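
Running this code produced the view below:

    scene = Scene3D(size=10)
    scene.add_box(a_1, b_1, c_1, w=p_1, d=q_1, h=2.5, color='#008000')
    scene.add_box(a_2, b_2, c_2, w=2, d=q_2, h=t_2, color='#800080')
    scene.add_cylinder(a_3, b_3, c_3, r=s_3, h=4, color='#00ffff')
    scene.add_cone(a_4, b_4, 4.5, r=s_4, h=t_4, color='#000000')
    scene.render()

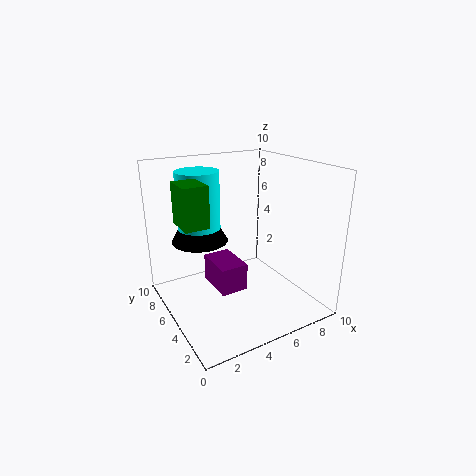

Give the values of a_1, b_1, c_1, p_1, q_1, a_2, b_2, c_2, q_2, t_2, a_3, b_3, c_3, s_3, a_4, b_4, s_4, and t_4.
a_1 = 0.5
b_1 = 3
c_1 = 7
p_1 = 1.5
q_1 = 2
a_2 = 3.5
b_2 = 4.5
c_2 = 1
q_2 = 3
t_2 = 2
a_3 = 3
b_3 = 7
c_3 = 5.5
s_3 = 1.5
a_4 = 3
b_4 = 7
s_4 = 2
t_4 = 3.5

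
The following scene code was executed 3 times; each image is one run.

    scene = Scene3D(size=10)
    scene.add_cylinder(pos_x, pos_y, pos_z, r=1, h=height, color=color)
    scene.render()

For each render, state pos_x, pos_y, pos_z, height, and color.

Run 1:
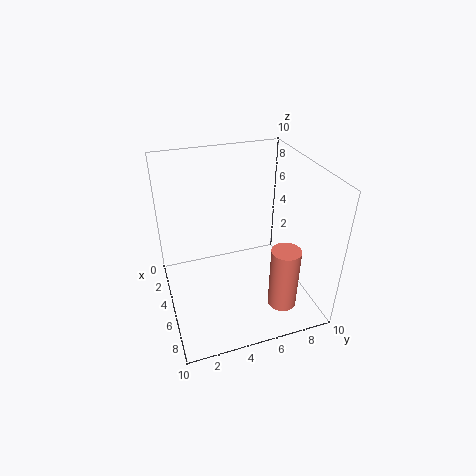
pos_x = 7.5
pos_y = 7.5
pos_z = 0.5
height = 4.5
color = 'salmon'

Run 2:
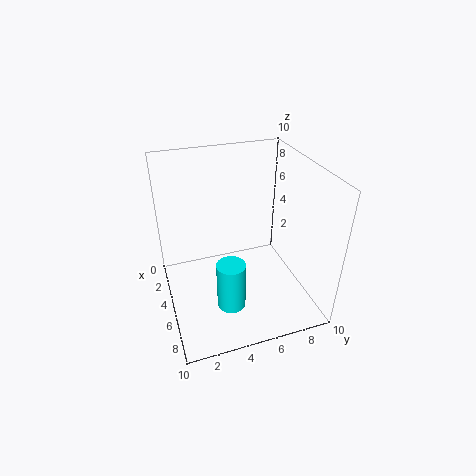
pos_x = 6.5
pos_y = 4
pos_z = 0.5
height = 3.5
color = 'cyan'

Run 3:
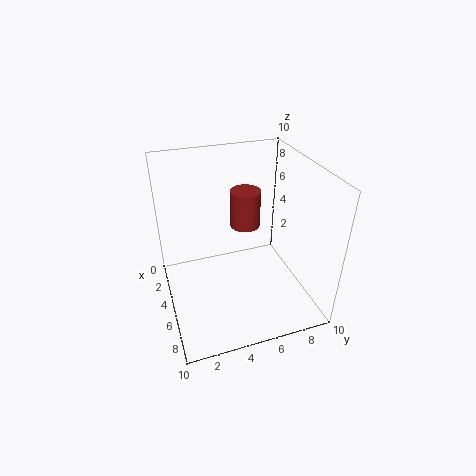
pos_x = 5
pos_y = 5.5
pos_z = 6
height = 2.5
color = 'brown'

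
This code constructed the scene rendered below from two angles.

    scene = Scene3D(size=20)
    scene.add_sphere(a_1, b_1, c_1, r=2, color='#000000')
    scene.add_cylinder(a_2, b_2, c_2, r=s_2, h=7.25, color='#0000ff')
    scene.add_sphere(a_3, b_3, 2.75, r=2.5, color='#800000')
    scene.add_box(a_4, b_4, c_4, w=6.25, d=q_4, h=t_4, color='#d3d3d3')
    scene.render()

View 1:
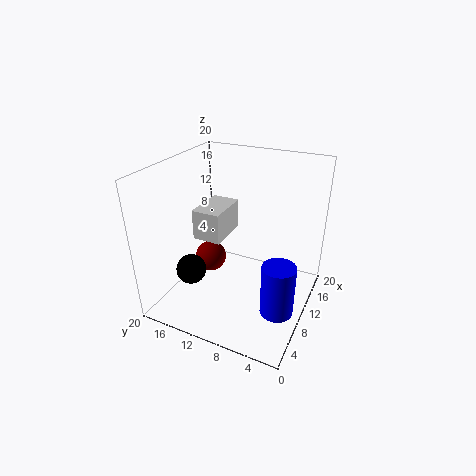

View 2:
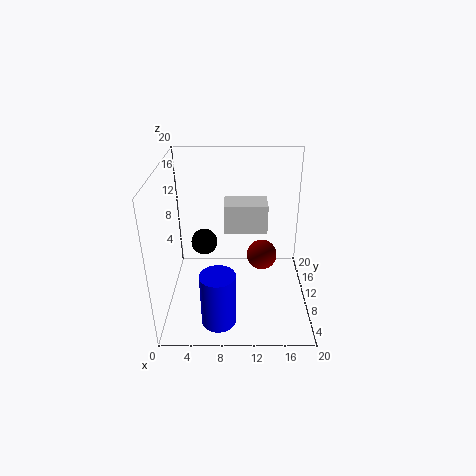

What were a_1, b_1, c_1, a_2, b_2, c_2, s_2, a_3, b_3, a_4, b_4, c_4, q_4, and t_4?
a_1 = 4.75
b_1 = 14.5
c_1 = 6.75
a_2 = 7.5
b_2 = 3
c_2 = 1.5
s_2 = 2.25
a_3 = 14
b_3 = 17
a_4 = 8
b_4 = 12
c_4 = 9.5
q_4 = 4
t_4 = 4.25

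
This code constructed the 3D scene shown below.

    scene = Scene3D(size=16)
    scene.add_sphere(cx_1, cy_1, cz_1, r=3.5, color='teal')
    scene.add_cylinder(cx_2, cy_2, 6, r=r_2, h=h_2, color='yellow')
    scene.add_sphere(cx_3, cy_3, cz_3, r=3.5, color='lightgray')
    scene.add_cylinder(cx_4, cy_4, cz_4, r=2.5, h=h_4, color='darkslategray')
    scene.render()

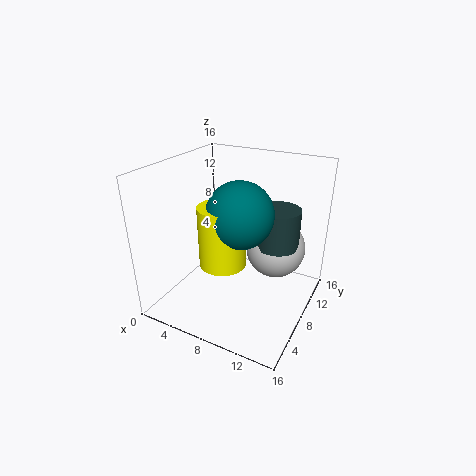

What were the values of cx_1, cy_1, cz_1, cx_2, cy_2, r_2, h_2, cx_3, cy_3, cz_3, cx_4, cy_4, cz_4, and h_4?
cx_1 = 9
cy_1 = 6.5
cz_1 = 11.5
cx_2 = 7.5
cy_2 = 5.5
r_2 = 2.5
h_2 = 6.5
cx_3 = 11
cy_3 = 12
cz_3 = 5.5
cx_4 = 11.5
cy_4 = 11
cz_4 = 6.5
h_4 = 4.5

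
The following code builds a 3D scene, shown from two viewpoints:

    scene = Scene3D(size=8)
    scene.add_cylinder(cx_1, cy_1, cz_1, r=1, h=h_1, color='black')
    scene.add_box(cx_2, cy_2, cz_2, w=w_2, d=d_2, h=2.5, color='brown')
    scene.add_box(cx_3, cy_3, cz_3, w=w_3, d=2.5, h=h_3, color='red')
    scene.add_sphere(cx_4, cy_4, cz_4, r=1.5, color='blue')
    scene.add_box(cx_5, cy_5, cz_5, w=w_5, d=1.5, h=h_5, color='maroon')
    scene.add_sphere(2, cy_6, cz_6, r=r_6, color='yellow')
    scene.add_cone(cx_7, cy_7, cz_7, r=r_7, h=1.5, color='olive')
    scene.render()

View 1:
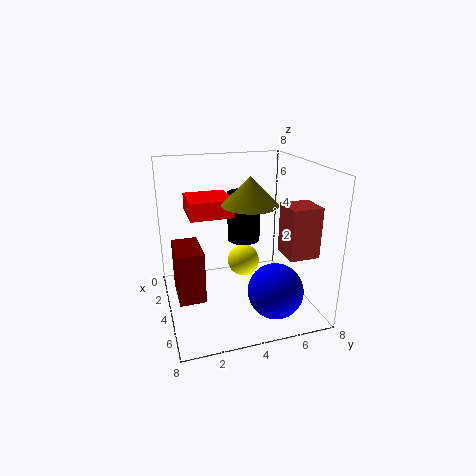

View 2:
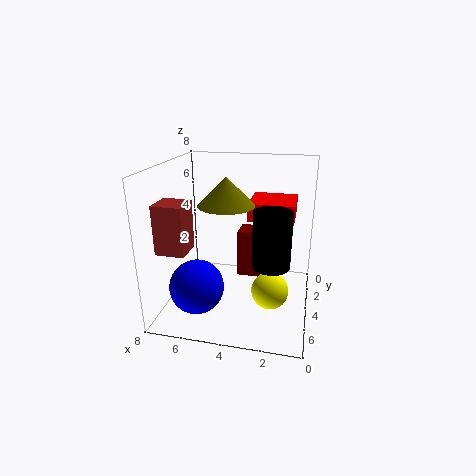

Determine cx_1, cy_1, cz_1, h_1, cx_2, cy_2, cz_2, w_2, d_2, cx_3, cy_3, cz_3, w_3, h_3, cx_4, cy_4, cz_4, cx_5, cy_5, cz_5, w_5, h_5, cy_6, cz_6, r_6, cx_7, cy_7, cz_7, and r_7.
cx_1 = 2
cy_1 = 5
cz_1 = 3
h_1 = 3
cx_2 = 6
cy_2 = 5.5
cz_2 = 4
w_2 = 1.5
d_2 = 1.5
cx_3 = 1
cy_3 = 1.5
cz_3 = 5
w_3 = 2.5
h_3 = 1
cx_4 = 6
cy_4 = 5.5
cz_4 = 1.5
cx_5 = 2
cy_5 = 0.5
cz_5 = 0.5
w_5 = 2.5
h_5 = 3
cy_6 = 5
cz_6 = 1.5
r_6 = 1
cx_7 = 4.5
cy_7 = 4.5
cz_7 = 6
r_7 = 1.5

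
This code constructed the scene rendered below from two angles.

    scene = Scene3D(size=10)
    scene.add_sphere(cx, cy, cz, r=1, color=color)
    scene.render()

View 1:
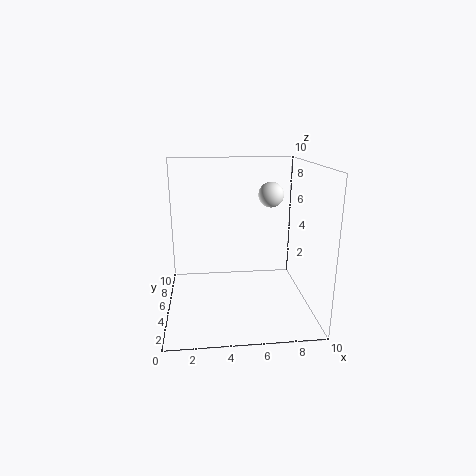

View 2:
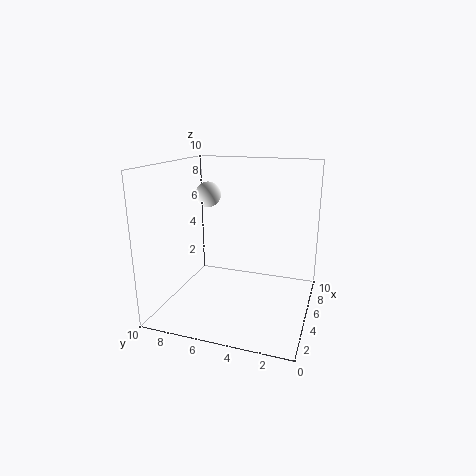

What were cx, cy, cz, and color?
cx = 8, cy = 8.5, cz = 7.25, color = 'white'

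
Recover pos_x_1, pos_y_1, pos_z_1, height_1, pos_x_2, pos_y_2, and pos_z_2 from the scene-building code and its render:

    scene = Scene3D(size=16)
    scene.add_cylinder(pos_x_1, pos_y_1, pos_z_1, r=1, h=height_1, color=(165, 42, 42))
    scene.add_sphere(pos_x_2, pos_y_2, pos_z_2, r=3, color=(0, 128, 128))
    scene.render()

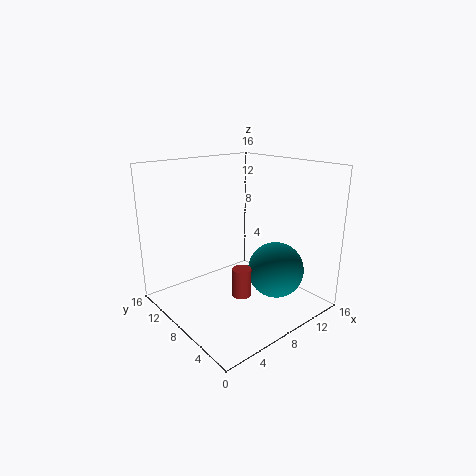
pos_x_1 = 6, pos_y_1 = 5, pos_z_1 = 3, height_1 = 3, pos_x_2 = 10, pos_y_2 = 4, pos_z_2 = 5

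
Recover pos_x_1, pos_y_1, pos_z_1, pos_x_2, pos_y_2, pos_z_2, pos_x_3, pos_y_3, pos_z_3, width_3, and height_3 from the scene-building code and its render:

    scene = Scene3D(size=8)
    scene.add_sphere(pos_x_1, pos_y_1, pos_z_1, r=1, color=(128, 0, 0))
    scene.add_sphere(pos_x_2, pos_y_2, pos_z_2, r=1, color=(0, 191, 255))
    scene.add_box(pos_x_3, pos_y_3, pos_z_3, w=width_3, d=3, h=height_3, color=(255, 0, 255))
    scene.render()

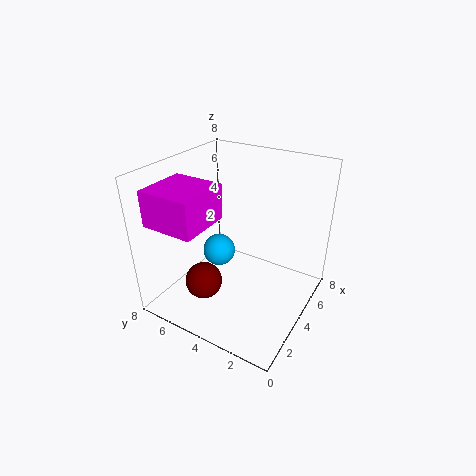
pos_x_1 = 2; pos_y_1 = 5; pos_z_1 = 2; pos_x_2 = 5; pos_y_2 = 6; pos_z_2 = 2; pos_x_3 = 1; pos_y_3 = 5; pos_z_3 = 5; width_3 = 3; height_3 = 2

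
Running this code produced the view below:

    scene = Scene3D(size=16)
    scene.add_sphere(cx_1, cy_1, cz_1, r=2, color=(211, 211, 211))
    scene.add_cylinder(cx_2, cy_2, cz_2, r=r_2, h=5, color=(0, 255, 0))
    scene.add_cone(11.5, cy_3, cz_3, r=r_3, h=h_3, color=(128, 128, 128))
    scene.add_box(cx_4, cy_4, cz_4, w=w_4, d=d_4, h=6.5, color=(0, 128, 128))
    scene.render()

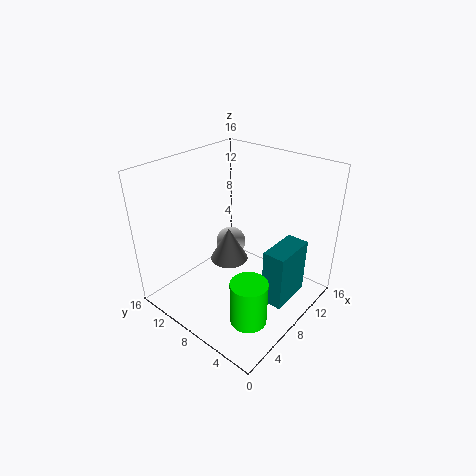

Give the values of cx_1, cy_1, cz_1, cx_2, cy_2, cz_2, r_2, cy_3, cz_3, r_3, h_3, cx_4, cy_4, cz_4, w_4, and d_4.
cx_1 = 13, cy_1 = 13.5, cz_1 = 3, cx_2 = 5, cy_2 = 4, cz_2 = 0.5, r_2 = 2, cy_3 = 12.5, cz_3 = 1.5, r_3 = 2.5, h_3 = 4.5, cx_4 = 8, cy_4 = 2, cz_4 = 1, w_4 = 5, d_4 = 2.5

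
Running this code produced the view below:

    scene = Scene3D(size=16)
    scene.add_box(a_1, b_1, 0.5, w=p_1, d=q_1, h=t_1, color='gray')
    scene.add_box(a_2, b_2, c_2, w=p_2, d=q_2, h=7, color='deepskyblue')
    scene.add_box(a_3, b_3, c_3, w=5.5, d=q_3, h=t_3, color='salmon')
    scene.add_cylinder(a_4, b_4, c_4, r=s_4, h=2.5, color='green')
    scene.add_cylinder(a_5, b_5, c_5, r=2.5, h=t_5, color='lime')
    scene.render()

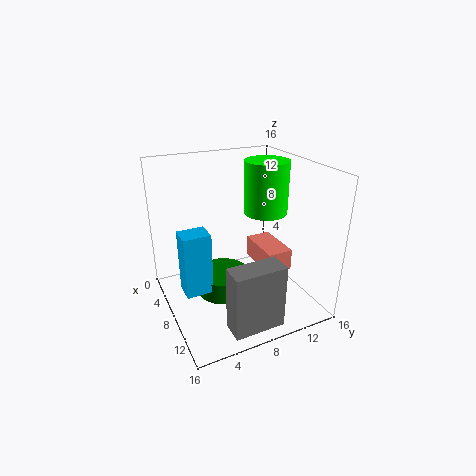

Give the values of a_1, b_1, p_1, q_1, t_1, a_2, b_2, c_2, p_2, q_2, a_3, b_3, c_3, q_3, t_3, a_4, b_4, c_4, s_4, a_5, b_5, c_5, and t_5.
a_1 = 12.5; b_1 = 4.5; p_1 = 2.5; q_1 = 5.5; t_1 = 7; a_2 = 6.5; b_2 = 1.5; c_2 = 2.5; p_2 = 2.5; q_2 = 3; a_3 = 4.5; b_3 = 11; c_3 = 3.5; q_3 = 3; t_3 = 2.5; a_4 = 7; b_4 = 6.5; c_4 = 1; s_4 = 3; a_5 = 7; b_5 = 12; c_5 = 10; t_5 = 6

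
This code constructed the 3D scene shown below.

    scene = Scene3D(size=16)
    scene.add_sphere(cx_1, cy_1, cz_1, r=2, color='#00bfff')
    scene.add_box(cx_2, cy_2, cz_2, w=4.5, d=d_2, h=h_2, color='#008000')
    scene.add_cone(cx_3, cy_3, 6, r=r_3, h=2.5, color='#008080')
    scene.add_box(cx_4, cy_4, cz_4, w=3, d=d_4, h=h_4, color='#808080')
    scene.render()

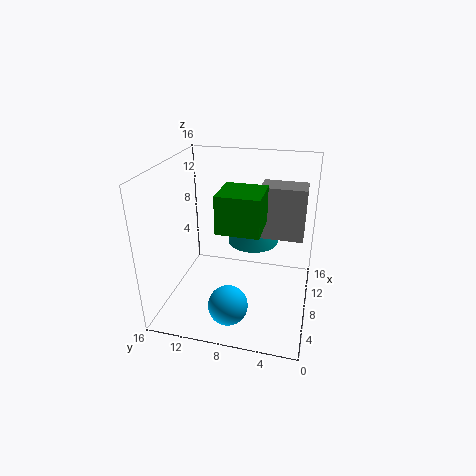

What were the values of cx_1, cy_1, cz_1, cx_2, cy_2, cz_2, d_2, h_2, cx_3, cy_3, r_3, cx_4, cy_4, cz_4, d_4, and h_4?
cx_1 = 2, cy_1 = 7.5, cz_1 = 3.5, cx_2 = 4.5, cy_2 = 5, cz_2 = 10, d_2 = 4.5, h_2 = 4, cx_3 = 11.5, cy_3 = 7, r_3 = 3, cx_4 = 9.5, cy_4 = 1, cz_4 = 7.5, d_4 = 5, h_4 = 6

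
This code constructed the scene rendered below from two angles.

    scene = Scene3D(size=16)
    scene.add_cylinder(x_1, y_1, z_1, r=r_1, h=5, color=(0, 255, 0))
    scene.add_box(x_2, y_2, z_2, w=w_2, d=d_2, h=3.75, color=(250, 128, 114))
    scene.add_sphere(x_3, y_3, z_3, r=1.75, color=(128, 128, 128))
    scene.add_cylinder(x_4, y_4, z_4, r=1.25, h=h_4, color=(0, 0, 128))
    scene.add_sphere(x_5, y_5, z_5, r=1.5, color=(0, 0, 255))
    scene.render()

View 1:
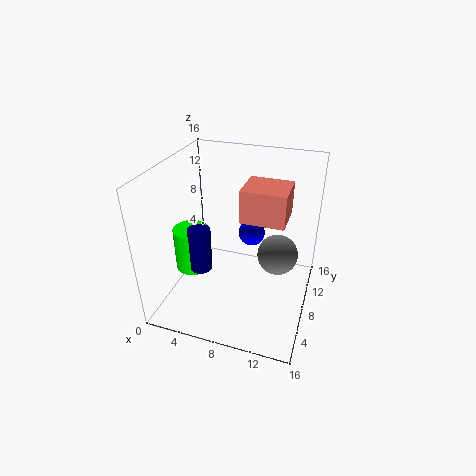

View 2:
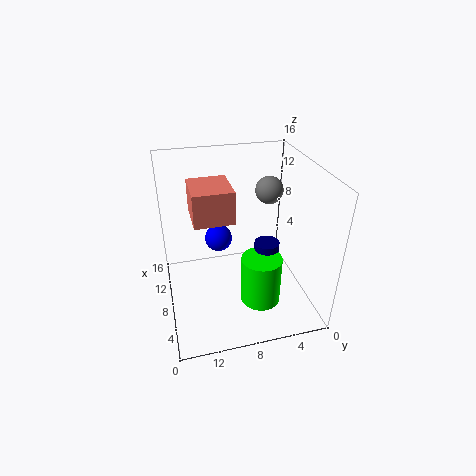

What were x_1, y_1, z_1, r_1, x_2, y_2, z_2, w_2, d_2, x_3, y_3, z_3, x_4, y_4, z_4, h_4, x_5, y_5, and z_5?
x_1 = 2.75
y_1 = 7
z_1 = 3.75
r_1 = 2
x_2 = 8
y_2 = 8.25
z_2 = 9.75
w_2 = 5
d_2 = 4.5
x_3 = 13.5
y_3 = 2.5
z_3 = 10.75
x_4 = 4.25
y_4 = 6
z_4 = 4.5
h_4 = 5
x_5 = 9
y_5 = 10
z_5 = 7.75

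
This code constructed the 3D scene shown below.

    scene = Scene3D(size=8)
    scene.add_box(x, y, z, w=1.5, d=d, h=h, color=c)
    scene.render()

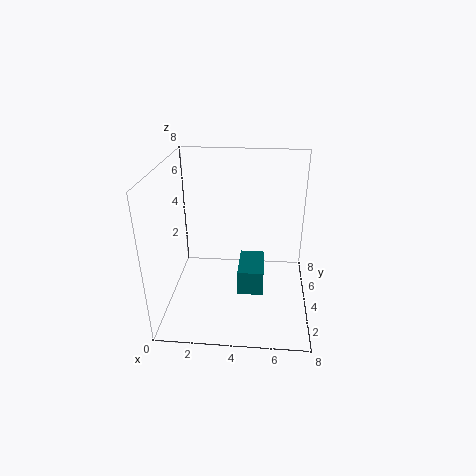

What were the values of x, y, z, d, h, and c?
x = 4, y = 3.5, z = 0.5, d = 2.5, h = 1.5, c = 'teal'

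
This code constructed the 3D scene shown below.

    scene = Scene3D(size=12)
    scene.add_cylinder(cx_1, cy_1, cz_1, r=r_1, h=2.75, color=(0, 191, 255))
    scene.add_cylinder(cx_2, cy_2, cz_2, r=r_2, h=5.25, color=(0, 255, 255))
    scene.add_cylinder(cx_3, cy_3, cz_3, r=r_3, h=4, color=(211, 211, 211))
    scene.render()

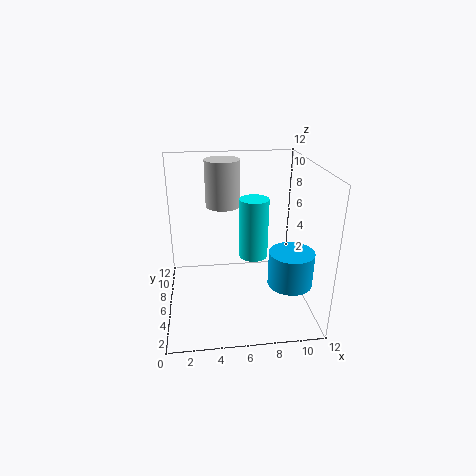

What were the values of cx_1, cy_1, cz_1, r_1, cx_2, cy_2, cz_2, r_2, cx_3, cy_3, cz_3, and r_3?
cx_1 = 9.75; cy_1 = 3; cz_1 = 3.25; r_1 = 1.75; cx_2 = 7.5; cy_2 = 7; cz_2 = 3.75; r_2 = 1.25; cx_3 = 5; cy_3 = 8.5; cz_3 = 8; r_3 = 1.5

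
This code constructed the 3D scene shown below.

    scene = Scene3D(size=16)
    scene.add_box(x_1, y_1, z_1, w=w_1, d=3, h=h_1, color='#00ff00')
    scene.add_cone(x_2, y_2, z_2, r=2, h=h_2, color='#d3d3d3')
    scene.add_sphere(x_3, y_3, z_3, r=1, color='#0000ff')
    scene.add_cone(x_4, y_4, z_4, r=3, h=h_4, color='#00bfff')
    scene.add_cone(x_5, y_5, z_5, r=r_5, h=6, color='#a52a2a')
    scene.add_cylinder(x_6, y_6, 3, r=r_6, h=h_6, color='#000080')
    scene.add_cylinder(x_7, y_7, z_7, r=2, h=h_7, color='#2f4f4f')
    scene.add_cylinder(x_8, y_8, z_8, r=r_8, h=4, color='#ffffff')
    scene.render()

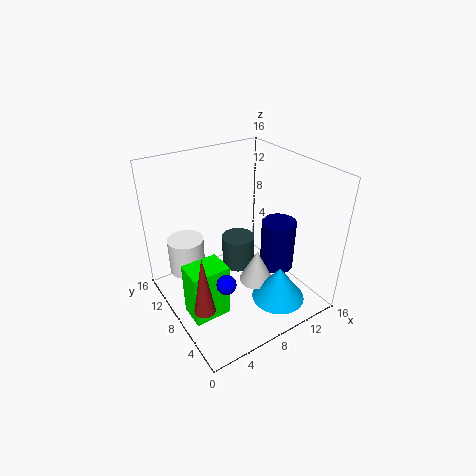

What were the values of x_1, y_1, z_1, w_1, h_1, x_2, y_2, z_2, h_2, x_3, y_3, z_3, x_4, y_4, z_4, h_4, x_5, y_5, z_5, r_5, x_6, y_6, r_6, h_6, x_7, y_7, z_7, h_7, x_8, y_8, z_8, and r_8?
x_1 = 1
y_1 = 5
z_1 = 1
w_1 = 4
h_1 = 6
x_2 = 10
y_2 = 7
z_2 = 2
h_2 = 4
x_3 = 4
y_3 = 4
z_3 = 6
x_4 = 11
y_4 = 4
z_4 = 1
h_4 = 4
x_5 = 1
y_5 = 3
z_5 = 5
r_5 = 1
x_6 = 13
y_6 = 7
r_6 = 2
h_6 = 6
x_7 = 10
y_7 = 11
z_7 = 2
h_7 = 4
x_8 = 3
y_8 = 11
z_8 = 4
r_8 = 2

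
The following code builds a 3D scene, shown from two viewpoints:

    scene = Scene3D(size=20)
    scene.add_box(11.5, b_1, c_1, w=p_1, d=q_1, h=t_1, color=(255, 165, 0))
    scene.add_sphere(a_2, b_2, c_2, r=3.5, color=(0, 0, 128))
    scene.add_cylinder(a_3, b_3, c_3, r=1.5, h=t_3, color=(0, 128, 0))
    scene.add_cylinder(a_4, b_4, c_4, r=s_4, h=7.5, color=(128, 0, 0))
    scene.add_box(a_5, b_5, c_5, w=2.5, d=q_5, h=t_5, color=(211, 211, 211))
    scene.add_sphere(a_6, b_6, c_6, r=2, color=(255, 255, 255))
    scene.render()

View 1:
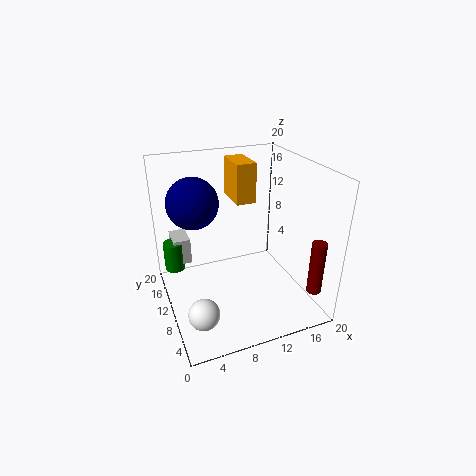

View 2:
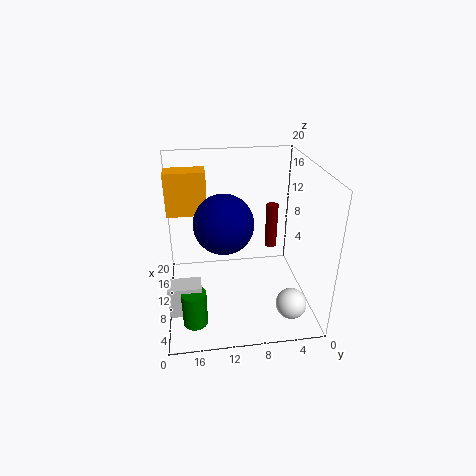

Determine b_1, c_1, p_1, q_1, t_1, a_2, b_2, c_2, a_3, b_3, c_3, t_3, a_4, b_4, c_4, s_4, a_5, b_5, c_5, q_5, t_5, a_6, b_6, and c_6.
b_1 = 14, c_1 = 13, p_1 = 3, q_1 = 5.5, t_1 = 6, a_2 = 4.5, b_2 = 12.5, c_2 = 15, a_3 = 2, b_3 = 16.5, c_3 = 3, t_3 = 4.5, a_4 = 18.5, b_4 = 3, c_4 = 3.5, s_4 = 1, a_5 = 2, b_5 = 15.5, c_5 = 4, q_5 = 4, t_5 = 4, a_6 = 3, b_6 = 4, c_6 = 3.5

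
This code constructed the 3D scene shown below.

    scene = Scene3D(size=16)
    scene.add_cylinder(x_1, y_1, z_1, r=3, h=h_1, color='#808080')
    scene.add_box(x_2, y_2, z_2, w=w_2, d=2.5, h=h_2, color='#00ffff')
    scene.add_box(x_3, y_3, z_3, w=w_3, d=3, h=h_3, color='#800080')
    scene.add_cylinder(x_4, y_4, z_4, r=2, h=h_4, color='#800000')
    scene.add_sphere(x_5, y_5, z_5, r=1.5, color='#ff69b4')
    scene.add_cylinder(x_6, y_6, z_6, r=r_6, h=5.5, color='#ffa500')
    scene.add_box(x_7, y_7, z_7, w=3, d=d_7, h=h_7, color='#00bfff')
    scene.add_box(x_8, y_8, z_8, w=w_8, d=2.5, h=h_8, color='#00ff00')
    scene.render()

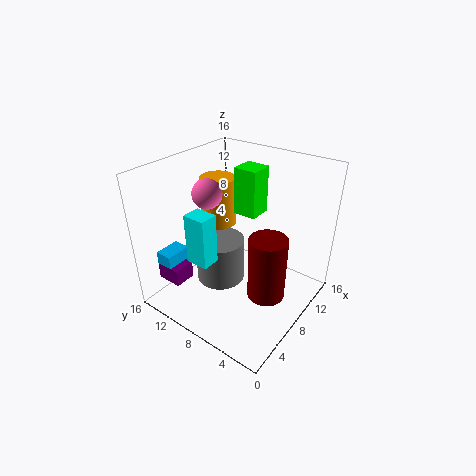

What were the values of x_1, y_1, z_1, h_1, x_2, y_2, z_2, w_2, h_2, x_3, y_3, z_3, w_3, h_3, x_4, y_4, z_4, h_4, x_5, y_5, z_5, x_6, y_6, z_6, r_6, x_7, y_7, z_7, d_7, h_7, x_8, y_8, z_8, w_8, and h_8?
x_1 = 9, y_1 = 11.5, z_1 = 0.5, h_1 = 5.5, x_2 = 3, y_2 = 8.5, z_2 = 6.5, w_2 = 2, h_2 = 5.5, x_3 = 2.5, y_3 = 12.5, z_3 = 2.5, w_3 = 2.5, h_3 = 2, x_4 = 7, y_4 = 3.5, z_4 = 3, h_4 = 7, x_5 = 5, y_5 = 9.5, z_5 = 14, x_6 = 9, y_6 = 11.5, z_6 = 8.5, r_6 = 2, x_7 = 2.5, y_7 = 13.5, z_7 = 3, d_7 = 2, h_7 = 3, x_8 = 8, y_8 = 6, z_8 = 11, w_8 = 2.5, h_8 = 5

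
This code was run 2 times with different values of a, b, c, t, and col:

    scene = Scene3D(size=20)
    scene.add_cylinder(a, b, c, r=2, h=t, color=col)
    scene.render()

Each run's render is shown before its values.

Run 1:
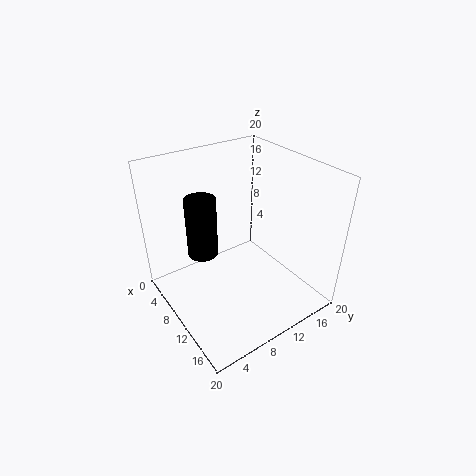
a = 9; b = 5; c = 9; t = 8; col = 'black'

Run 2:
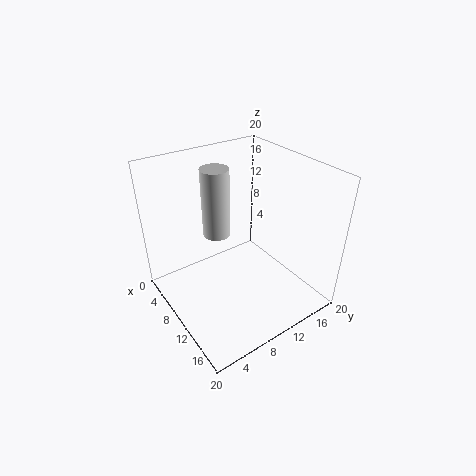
a = 6; b = 9; c = 9; t = 10; col = 'lightgray'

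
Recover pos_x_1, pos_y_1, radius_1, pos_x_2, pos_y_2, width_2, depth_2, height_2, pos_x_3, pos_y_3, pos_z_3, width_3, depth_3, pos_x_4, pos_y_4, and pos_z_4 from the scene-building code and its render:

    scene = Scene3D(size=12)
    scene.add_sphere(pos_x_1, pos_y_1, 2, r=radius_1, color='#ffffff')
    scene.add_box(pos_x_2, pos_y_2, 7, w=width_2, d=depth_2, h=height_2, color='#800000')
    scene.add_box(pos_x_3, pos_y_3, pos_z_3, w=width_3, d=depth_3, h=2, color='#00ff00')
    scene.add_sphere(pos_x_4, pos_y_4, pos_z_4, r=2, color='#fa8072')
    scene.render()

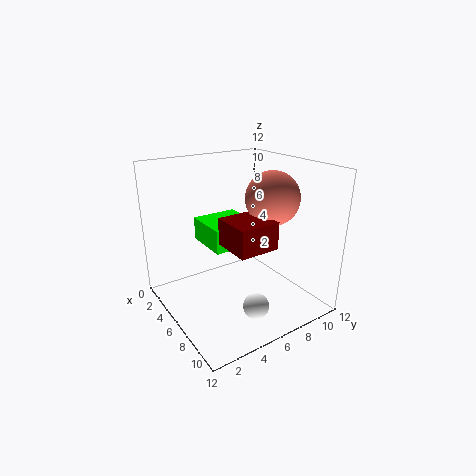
pos_x_1 = 10, pos_y_1 = 5, radius_1 = 1, pos_x_2 = 8, pos_y_2 = 3, width_2 = 3, depth_2 = 3, height_2 = 2, pos_x_3 = 2, pos_y_3 = 4, pos_z_3 = 5, width_3 = 4, depth_3 = 4, pos_x_4 = 9, pos_y_4 = 7, pos_z_4 = 10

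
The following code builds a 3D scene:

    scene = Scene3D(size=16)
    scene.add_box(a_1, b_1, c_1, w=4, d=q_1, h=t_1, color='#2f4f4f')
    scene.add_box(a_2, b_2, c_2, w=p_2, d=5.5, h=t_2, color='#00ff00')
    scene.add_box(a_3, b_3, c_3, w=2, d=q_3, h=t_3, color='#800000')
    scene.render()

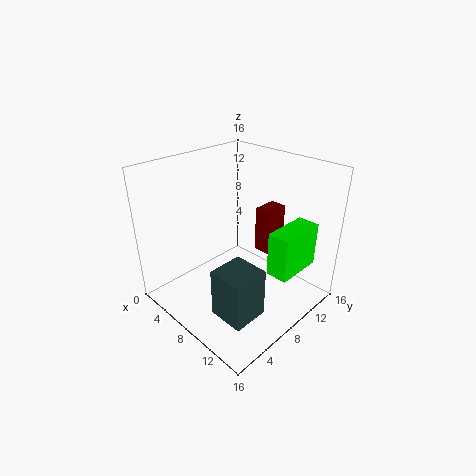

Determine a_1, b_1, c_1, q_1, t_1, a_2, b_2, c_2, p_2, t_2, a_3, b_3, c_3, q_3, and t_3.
a_1 = 9; b_1 = 3; c_1 = 1; q_1 = 4; t_1 = 5.5; a_2 = 11.5; b_2 = 9; c_2 = 4.5; p_2 = 2.5; t_2 = 5; a_3 = 7; b_3 = 12; c_3 = 4.5; q_3 = 3; t_3 = 5.5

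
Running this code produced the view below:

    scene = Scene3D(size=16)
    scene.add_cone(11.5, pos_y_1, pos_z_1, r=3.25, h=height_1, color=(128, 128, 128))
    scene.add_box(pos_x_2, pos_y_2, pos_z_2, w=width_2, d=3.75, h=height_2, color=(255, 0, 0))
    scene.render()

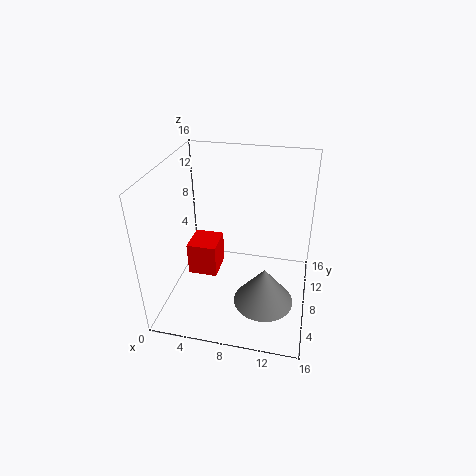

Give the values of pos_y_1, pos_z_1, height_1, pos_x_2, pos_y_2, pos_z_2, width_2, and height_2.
pos_y_1 = 5.25
pos_z_1 = 2
height_1 = 4.25
pos_x_2 = 1.75
pos_y_2 = 8
pos_z_2 = 2
width_2 = 3.5
height_2 = 4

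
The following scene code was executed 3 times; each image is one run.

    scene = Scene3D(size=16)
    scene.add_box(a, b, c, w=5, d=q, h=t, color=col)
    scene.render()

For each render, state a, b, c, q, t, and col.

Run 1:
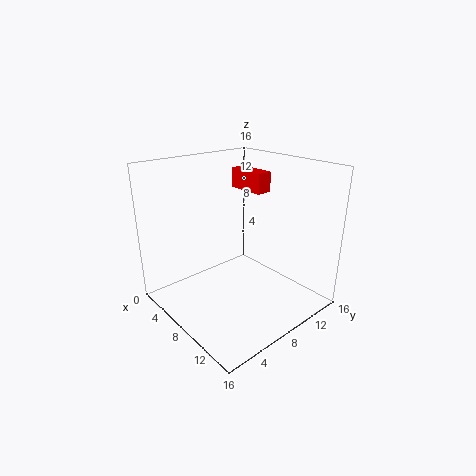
a = 1
b = 13
c = 11.5
q = 2
t = 2.5
col = 'red'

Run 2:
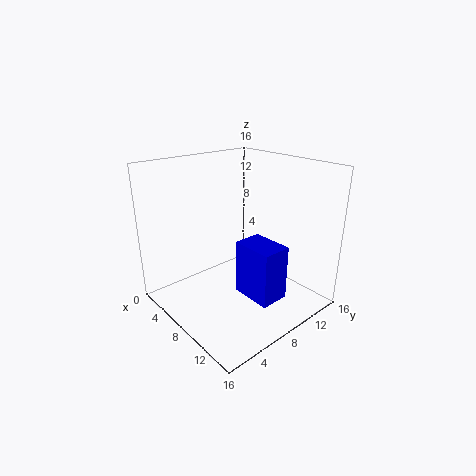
a = 7
b = 8.5
c = 0.5
q = 3.5
t = 6.5
col = 'blue'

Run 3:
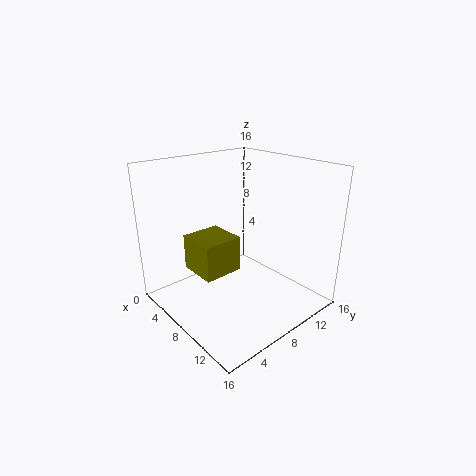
a = 0.5
b = 5.5
c = 2
q = 5
t = 4.5
col = 'olive'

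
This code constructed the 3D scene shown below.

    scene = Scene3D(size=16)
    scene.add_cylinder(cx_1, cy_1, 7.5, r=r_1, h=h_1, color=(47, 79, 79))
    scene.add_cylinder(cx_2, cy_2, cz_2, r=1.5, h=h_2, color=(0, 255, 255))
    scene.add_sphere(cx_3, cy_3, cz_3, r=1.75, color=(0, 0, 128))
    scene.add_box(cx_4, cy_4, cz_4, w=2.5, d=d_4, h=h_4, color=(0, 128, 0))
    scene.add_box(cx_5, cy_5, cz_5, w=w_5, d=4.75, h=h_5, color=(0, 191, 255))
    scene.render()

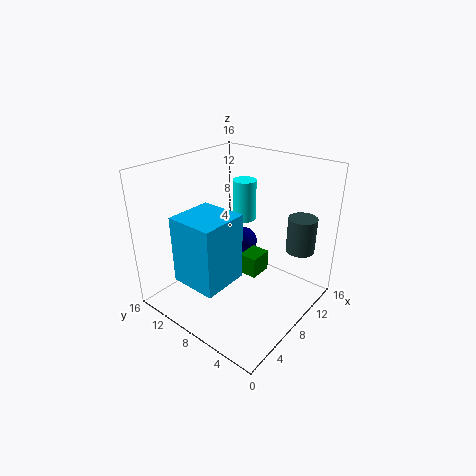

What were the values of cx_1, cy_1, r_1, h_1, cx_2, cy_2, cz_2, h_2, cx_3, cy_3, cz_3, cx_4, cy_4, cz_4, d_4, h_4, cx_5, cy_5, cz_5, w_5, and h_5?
cx_1 = 10.75; cy_1 = 1.75; r_1 = 1.5; h_1 = 3.75; cx_2 = 14.25; cy_2 = 12; cz_2 = 7; h_2 = 5.25; cx_3 = 11.75; cy_3 = 10.25; cz_3 = 5.25; cx_4 = 6.75; cy_4 = 4.75; cz_4 = 4.75; d_4 = 2; h_4 = 2.25; cx_5 = 0.25; cy_5 = 5; cz_5 = 6; w_5 = 4.75; h_5 = 6.75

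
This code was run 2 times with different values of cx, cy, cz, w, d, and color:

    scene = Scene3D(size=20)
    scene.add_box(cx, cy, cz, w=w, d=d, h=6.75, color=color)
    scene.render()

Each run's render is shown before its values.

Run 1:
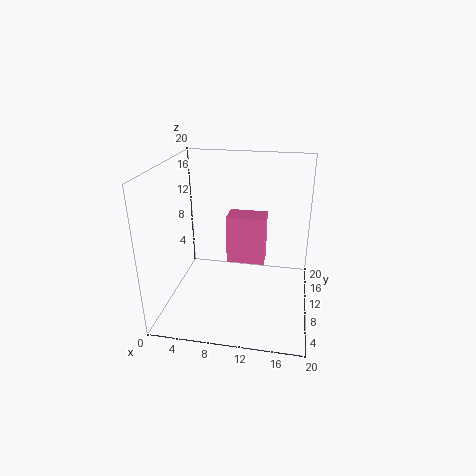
cx = 8.5, cy = 9.25, cz = 6.5, w = 5.25, d = 3.25, color = 'hotpink'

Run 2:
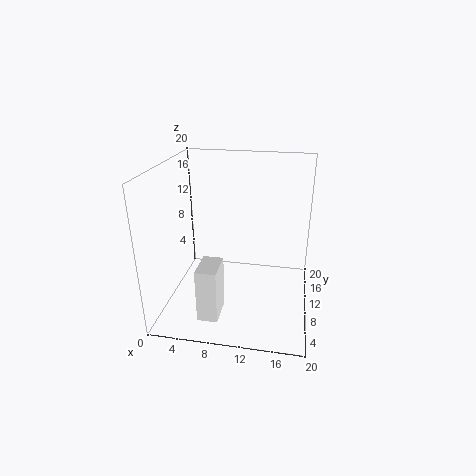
cx = 6.75, cy = 0.25, cz = 3.25, w = 2.5, d = 4, color = 'white'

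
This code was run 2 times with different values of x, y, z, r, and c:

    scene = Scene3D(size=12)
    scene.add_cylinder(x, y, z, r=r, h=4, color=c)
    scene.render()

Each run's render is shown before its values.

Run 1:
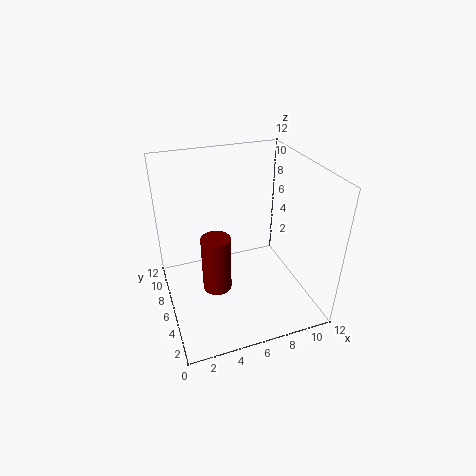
x = 3, y = 2, z = 5, r = 1, c = 'maroon'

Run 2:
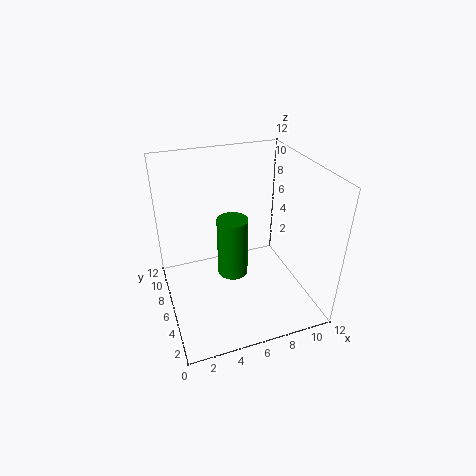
x = 4, y = 1.5, z = 6.5, r = 1, c = 'green'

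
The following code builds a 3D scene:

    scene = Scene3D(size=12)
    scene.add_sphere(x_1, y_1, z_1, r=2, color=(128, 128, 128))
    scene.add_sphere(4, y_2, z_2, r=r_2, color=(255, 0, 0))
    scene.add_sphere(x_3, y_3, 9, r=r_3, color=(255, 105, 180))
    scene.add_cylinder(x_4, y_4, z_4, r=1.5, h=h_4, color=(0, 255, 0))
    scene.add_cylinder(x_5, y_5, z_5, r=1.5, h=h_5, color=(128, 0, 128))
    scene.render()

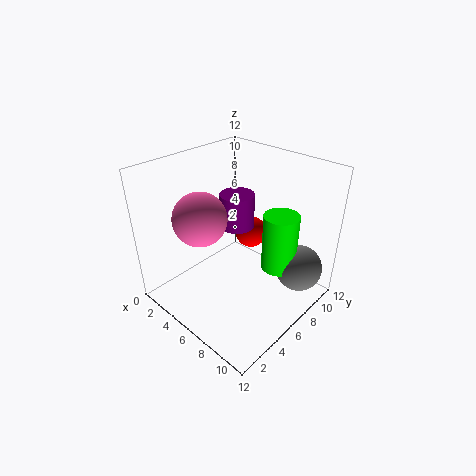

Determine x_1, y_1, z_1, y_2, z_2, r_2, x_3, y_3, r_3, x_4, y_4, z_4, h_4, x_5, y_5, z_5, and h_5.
x_1 = 10
y_1 = 9.5
z_1 = 3
y_2 = 10
z_2 = 4
r_2 = 1.5
x_3 = 5.5
y_3 = 2.5
r_3 = 2
x_4 = 8.5
y_4 = 8.5
z_4 = 3
h_4 = 5
x_5 = 4.5
y_5 = 7.5
z_5 = 6
h_5 = 3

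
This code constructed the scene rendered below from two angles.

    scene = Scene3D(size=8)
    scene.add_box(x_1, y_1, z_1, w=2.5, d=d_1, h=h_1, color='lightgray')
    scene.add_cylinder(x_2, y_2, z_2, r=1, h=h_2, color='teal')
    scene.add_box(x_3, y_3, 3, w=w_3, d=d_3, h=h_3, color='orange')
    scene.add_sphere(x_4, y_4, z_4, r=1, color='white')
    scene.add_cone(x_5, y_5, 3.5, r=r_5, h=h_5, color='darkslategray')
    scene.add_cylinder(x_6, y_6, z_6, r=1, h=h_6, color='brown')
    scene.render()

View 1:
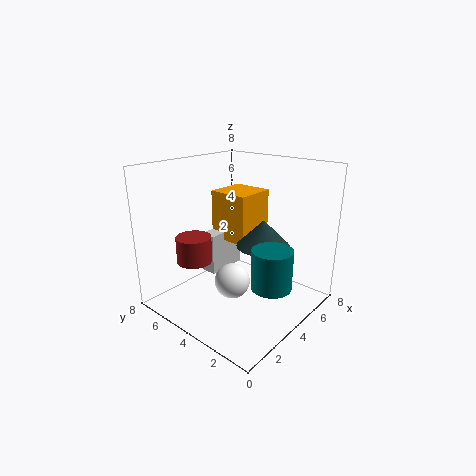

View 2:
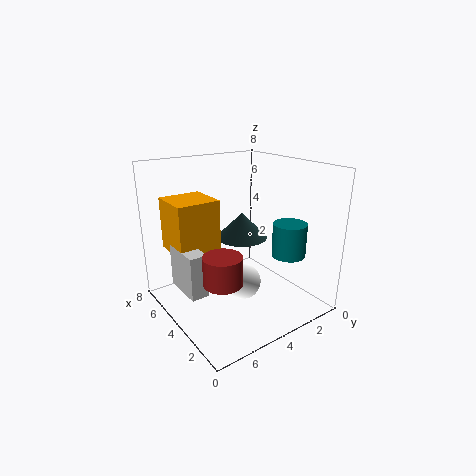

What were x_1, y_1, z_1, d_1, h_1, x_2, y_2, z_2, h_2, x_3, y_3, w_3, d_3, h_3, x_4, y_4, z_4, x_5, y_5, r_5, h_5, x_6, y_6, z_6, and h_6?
x_1 = 4
y_1 = 6
z_1 = 1
d_1 = 1
h_1 = 2.5
x_2 = 3
y_2 = 1
z_2 = 2.5
h_2 = 2
x_3 = 5
y_3 = 4.5
w_3 = 2.5
d_3 = 2.5
h_3 = 3
x_4 = 3.5
y_4 = 4
z_4 = 1.5
x_5 = 5
y_5 = 3
r_5 = 1.5
h_5 = 1.5
x_6 = 2.5
y_6 = 6
z_6 = 2.5
h_6 = 1.5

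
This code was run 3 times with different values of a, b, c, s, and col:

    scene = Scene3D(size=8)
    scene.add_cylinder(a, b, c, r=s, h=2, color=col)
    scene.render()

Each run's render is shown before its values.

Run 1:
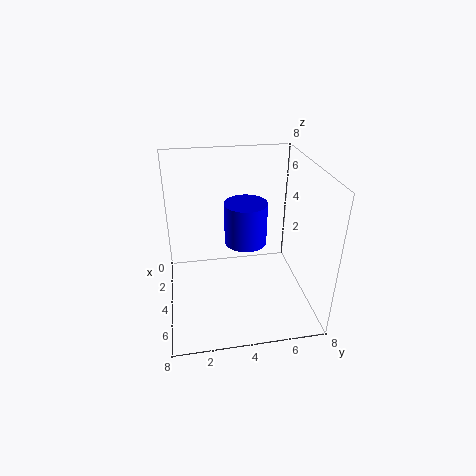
a = 6
b = 4
c = 5
s = 1
col = 'blue'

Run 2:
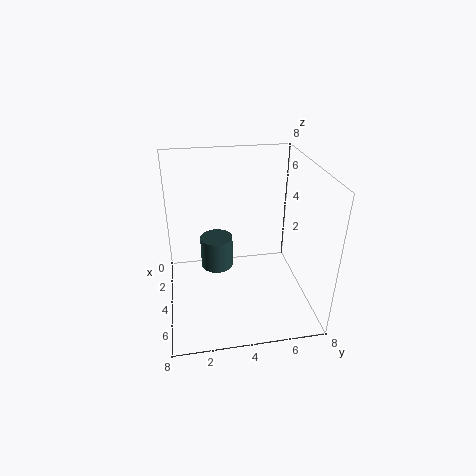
a = 2
b = 3
c = 1
s = 1
col = 'darkslategray'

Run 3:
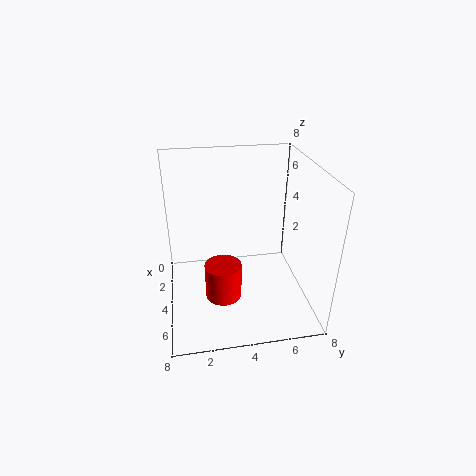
a = 5
b = 3
c = 1
s = 1
col = 'red'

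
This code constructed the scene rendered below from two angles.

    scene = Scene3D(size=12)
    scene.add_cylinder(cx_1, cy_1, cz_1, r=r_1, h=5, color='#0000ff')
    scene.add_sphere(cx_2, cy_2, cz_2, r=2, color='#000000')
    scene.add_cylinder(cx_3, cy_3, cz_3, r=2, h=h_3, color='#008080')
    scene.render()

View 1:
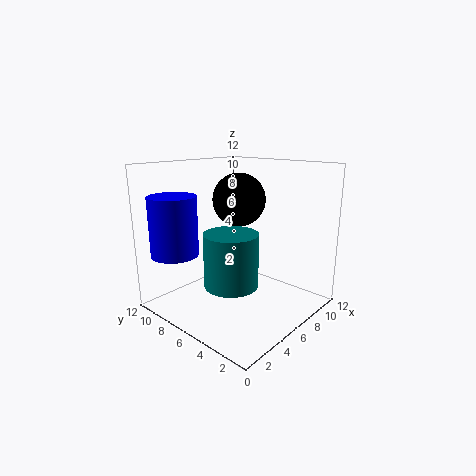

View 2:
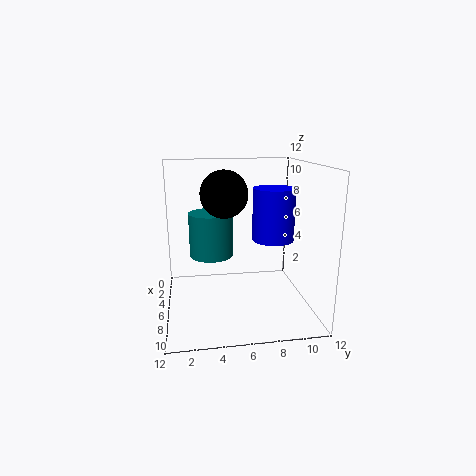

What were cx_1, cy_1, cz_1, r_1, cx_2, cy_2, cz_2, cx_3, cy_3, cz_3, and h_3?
cx_1 = 2.5; cy_1 = 10; cz_1 = 4.5; r_1 = 2; cx_2 = 5; cy_2 = 5; cz_2 = 9.5; cx_3 = 3; cy_3 = 4; cz_3 = 3.5; h_3 = 4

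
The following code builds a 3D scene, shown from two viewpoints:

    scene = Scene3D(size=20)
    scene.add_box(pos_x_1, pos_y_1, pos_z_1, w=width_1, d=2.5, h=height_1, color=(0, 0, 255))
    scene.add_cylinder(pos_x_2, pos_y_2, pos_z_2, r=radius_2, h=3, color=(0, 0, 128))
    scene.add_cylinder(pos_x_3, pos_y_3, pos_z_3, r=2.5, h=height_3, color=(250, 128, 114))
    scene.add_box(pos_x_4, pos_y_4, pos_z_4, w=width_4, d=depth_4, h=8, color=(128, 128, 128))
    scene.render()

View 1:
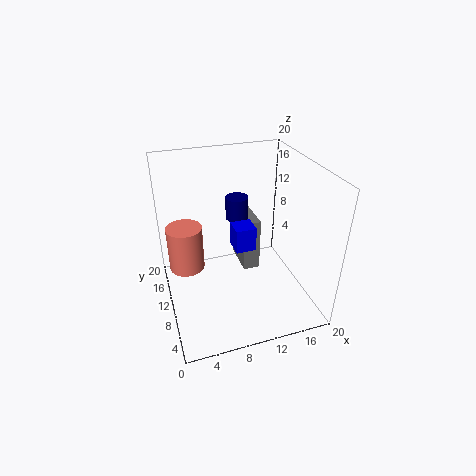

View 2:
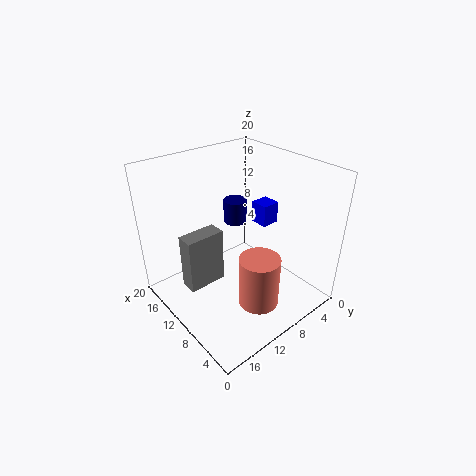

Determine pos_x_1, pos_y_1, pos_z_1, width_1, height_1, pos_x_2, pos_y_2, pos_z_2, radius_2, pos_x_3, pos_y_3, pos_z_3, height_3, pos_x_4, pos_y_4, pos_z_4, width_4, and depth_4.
pos_x_1 = 8; pos_y_1 = 4.5; pos_z_1 = 11.5; width_1 = 2.5; height_1 = 3; pos_x_2 = 10; pos_y_2 = 10.5; pos_z_2 = 13; radius_2 = 1.5; pos_x_3 = 3; pos_y_3 = 12.5; pos_z_3 = 5; height_3 = 6.5; pos_x_4 = 11.5; pos_y_4 = 11.5; pos_z_4 = 3; width_4 = 2.5; depth_4 = 5.5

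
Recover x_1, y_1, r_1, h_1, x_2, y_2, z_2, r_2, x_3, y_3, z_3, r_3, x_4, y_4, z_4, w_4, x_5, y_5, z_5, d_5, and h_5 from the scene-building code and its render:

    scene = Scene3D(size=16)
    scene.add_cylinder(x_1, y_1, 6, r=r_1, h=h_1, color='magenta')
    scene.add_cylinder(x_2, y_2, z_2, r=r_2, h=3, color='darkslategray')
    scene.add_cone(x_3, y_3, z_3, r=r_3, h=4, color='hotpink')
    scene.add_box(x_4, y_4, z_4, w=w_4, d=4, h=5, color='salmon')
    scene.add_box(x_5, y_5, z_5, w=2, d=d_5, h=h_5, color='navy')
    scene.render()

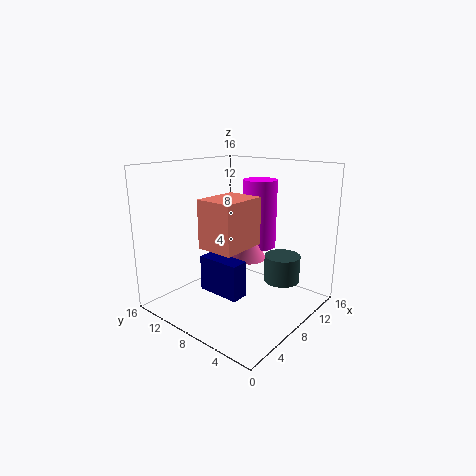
x_1 = 12, y_1 = 8, r_1 = 2, h_1 = 8, x_2 = 11, y_2 = 4, z_2 = 3, r_2 = 2, x_3 = 10, y_3 = 8, z_3 = 5, r_3 = 2, x_4 = 3, y_4 = 5, z_4 = 8, w_4 = 5, x_5 = 5, y_5 = 6, z_5 = 2, d_5 = 5, h_5 = 4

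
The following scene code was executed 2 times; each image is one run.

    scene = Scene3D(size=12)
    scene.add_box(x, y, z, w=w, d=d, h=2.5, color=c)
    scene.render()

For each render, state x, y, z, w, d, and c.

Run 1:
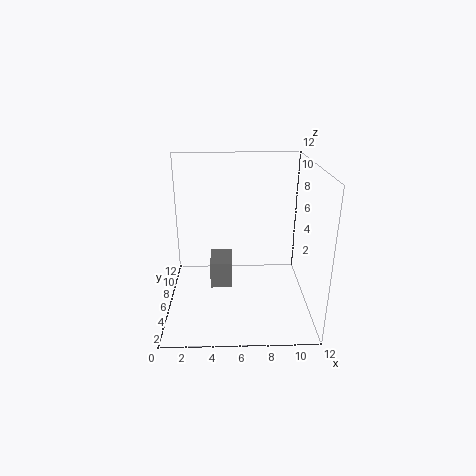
x = 3.5, y = 7, z = 0.5, w = 2, d = 3, c = 'gray'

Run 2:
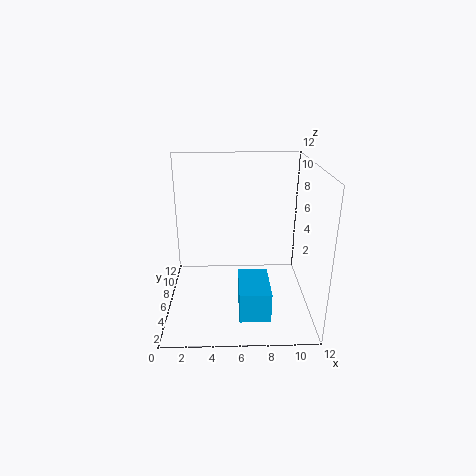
x = 6, y = 2, z = 0.5, w = 2.5, d = 4, c = 'deepskyblue'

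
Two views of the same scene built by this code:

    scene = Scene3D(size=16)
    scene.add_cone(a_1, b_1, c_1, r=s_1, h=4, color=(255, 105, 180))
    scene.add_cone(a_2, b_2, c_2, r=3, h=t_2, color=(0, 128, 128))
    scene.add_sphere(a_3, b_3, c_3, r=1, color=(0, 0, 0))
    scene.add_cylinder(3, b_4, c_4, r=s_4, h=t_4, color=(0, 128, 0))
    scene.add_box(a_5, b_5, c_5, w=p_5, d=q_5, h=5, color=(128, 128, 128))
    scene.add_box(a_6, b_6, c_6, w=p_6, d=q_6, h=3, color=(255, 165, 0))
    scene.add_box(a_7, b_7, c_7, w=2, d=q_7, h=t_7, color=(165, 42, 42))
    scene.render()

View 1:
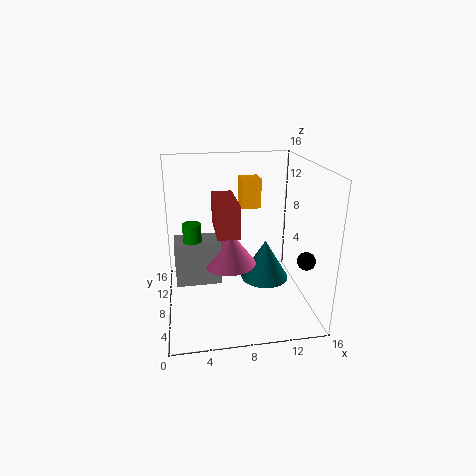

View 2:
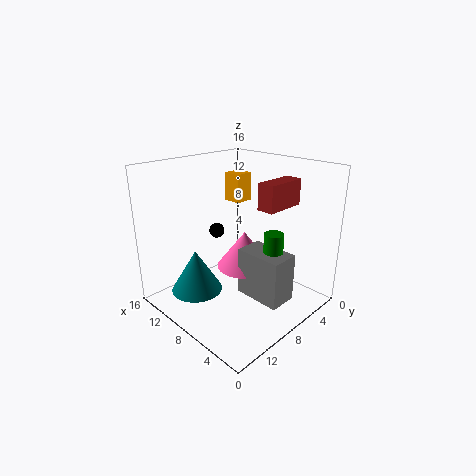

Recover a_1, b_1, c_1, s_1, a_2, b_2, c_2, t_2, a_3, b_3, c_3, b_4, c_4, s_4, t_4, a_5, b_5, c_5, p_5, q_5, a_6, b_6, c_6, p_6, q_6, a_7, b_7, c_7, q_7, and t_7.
a_1 = 7, b_1 = 8, c_1 = 5, s_1 = 3, a_2 = 12, b_2 = 11, c_2 = 1, t_2 = 5, a_3 = 15, b_3 = 5, c_3 = 6, b_4 = 8, c_4 = 3, s_4 = 1, t_4 = 7, a_5 = 1, b_5 = 7, c_5 = 3, p_5 = 5, q_5 = 3, a_6 = 8, b_6 = 6, c_6 = 12, p_6 = 2, q_6 = 2, a_7 = 5, b_7 = 1, c_7 = 11, q_7 = 5, t_7 = 3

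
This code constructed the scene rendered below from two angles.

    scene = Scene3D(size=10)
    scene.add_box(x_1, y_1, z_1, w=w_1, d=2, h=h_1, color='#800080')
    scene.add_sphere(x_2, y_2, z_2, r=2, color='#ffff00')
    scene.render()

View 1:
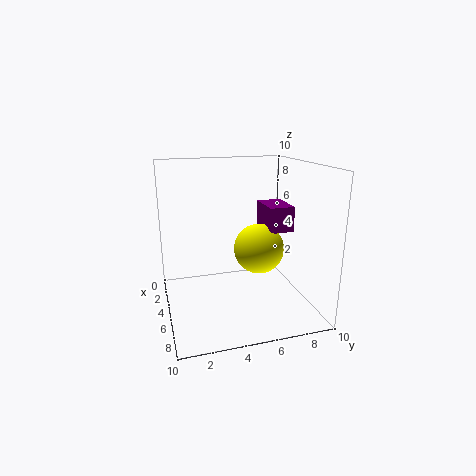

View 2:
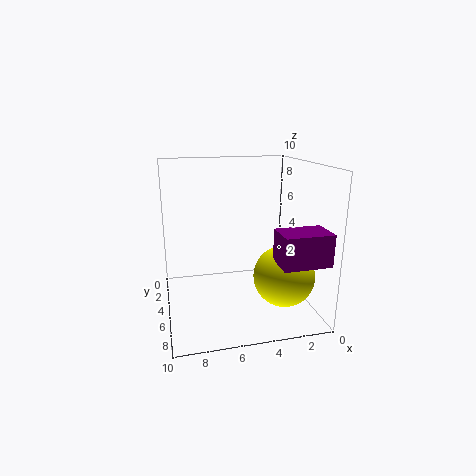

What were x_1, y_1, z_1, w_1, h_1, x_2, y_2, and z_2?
x_1 = 0.5; y_1 = 8; z_1 = 4.5; w_1 = 3; h_1 = 2; x_2 = 2.5; y_2 = 7.5; z_2 = 3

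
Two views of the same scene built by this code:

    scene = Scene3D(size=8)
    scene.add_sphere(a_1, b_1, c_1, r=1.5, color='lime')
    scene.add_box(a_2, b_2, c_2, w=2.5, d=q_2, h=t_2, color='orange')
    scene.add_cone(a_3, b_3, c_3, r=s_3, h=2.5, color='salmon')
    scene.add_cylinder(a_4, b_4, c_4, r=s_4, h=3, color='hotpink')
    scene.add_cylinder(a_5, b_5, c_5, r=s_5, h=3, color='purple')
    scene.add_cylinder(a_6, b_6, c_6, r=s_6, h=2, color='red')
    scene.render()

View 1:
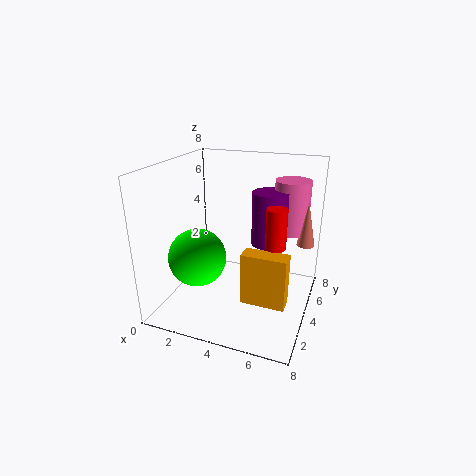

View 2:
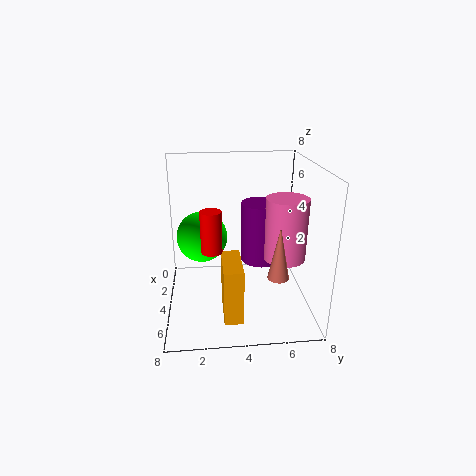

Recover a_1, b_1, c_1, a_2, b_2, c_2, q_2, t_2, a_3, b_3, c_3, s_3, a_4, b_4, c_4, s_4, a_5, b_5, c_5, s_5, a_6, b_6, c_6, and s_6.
a_1 = 2.5, b_1 = 2, c_1 = 3.5, a_2 = 4.5, b_2 = 3, c_2 = 0.5, q_2 = 1, t_2 = 3, a_3 = 7.5, b_3 = 5.5, c_3 = 3.5, s_3 = 0.5, a_4 = 6.5, b_4 = 6, c_4 = 4, s_4 = 1, a_5 = 5.5, b_5 = 5, c_5 = 3.5, s_5 = 1, a_6 = 6.5, b_6 = 2.5, c_6 = 4.5, s_6 = 0.5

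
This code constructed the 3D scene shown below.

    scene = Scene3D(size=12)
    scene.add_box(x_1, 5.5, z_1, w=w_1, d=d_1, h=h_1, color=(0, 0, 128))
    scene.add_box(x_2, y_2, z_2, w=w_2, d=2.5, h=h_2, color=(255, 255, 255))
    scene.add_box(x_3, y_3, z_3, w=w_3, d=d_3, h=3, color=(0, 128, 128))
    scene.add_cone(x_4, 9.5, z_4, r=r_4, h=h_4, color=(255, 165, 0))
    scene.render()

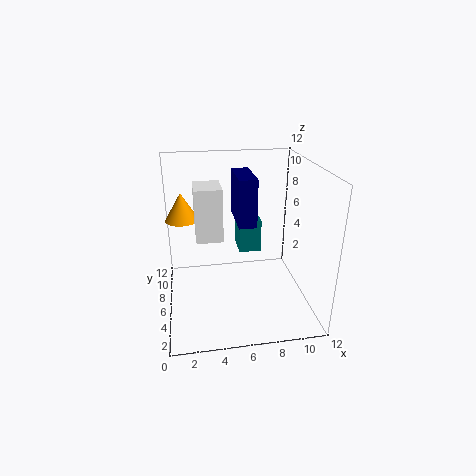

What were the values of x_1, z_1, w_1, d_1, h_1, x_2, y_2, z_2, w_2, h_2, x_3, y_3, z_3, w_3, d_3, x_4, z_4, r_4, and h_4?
x_1 = 6
z_1 = 7
w_1 = 1.5
d_1 = 4
h_1 = 4
x_2 = 2.5
y_2 = 3.5
z_2 = 7
w_2 = 2
h_2 = 4
x_3 = 6.5
y_3 = 8
z_3 = 3.5
w_3 = 2
d_3 = 2.5
x_4 = 1.5
z_4 = 6.5
r_4 = 1.5
h_4 = 2.5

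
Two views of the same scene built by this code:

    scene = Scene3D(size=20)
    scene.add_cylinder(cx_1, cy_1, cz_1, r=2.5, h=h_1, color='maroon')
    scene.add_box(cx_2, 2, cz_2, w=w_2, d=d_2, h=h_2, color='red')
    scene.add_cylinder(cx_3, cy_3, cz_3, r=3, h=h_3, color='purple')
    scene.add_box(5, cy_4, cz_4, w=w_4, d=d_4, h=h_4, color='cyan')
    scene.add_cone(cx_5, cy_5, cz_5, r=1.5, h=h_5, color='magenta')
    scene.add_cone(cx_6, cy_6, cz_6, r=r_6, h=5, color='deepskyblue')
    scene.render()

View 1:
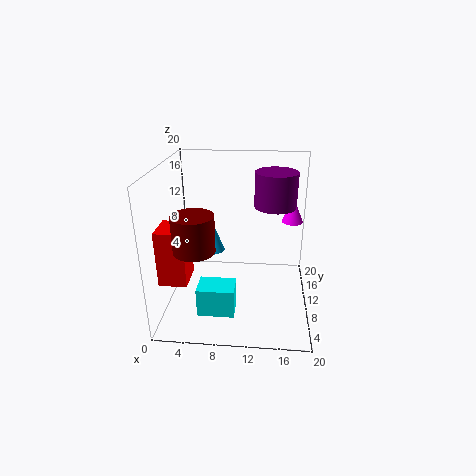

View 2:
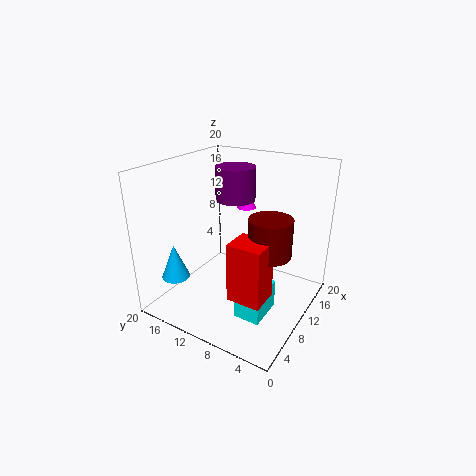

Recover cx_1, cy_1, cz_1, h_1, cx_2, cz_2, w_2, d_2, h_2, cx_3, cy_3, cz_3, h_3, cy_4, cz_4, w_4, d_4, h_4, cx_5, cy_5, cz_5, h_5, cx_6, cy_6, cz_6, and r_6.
cx_1 = 5.5, cy_1 = 3, cz_1 = 11.5, h_1 = 4.5, cx_2 = 1, cz_2 = 7, w_2 = 3.5, d_2 = 4, h_2 = 7, cx_3 = 15, cy_3 = 13.5, cz_3 = 13.5, h_3 = 5, cy_4 = 4, cz_4 = 1, w_4 = 5, d_4 = 3.5, h_4 = 4, cx_5 = 17.5, cy_5 = 13, cz_5 = 11.5, h_5 = 3.5, cx_6 = 5, cy_6 = 17.5, cz_6 = 4, r_6 = 2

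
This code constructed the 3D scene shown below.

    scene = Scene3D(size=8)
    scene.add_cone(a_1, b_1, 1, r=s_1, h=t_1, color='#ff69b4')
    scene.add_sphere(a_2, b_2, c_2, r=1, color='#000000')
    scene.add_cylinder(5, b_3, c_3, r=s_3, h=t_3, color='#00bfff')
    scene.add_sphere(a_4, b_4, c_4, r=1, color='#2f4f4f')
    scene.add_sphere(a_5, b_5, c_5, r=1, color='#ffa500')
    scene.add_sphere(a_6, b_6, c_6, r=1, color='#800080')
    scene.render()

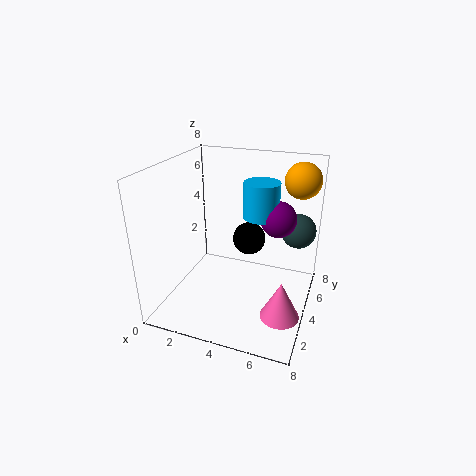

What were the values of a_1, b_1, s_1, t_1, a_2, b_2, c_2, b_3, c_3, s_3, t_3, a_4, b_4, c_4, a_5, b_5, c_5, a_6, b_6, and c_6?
a_1 = 7
b_1 = 2
s_1 = 1
t_1 = 2
a_2 = 4
b_2 = 6
c_2 = 3
b_3 = 5
c_3 = 5
s_3 = 1
t_3 = 2
a_4 = 7
b_4 = 6
c_4 = 4
a_5 = 7
b_5 = 6
c_5 = 7
a_6 = 6
b_6 = 5
c_6 = 5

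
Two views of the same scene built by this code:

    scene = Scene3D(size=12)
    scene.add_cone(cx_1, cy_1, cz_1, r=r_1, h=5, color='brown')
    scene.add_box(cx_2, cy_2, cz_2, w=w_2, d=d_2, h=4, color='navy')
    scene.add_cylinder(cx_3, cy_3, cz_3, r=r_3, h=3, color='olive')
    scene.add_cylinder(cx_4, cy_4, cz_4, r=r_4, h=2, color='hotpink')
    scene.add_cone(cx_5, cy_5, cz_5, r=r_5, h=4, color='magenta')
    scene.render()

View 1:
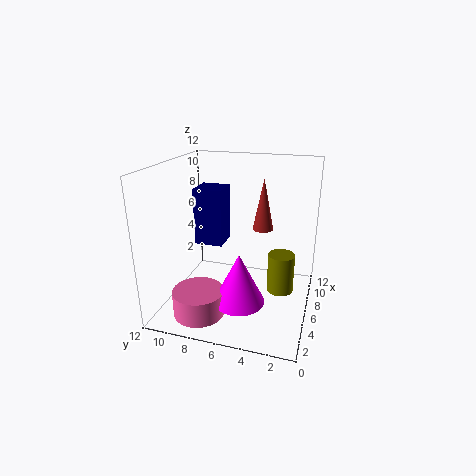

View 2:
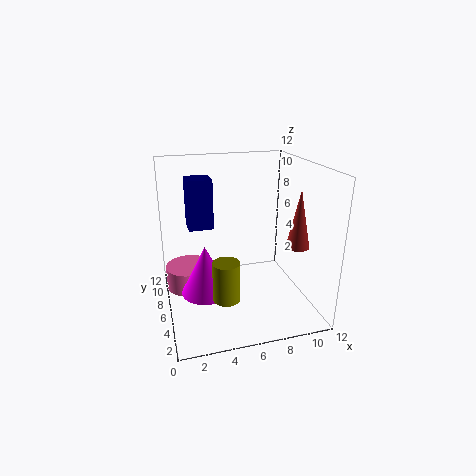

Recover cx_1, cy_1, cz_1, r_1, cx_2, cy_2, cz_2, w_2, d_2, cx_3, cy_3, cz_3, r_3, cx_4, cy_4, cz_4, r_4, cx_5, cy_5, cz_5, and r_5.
cx_1 = 11
cy_1 = 5
cz_1 = 5
r_1 = 1
cx_2 = 2
cy_2 = 6
cz_2 = 7
w_2 = 2
d_2 = 2
cx_3 = 4
cy_3 = 2
cz_3 = 3
r_3 = 1
cx_4 = 2
cy_4 = 8
cz_4 = 1
r_4 = 2
cx_5 = 3
cy_5 = 5
cz_5 = 2
r_5 = 2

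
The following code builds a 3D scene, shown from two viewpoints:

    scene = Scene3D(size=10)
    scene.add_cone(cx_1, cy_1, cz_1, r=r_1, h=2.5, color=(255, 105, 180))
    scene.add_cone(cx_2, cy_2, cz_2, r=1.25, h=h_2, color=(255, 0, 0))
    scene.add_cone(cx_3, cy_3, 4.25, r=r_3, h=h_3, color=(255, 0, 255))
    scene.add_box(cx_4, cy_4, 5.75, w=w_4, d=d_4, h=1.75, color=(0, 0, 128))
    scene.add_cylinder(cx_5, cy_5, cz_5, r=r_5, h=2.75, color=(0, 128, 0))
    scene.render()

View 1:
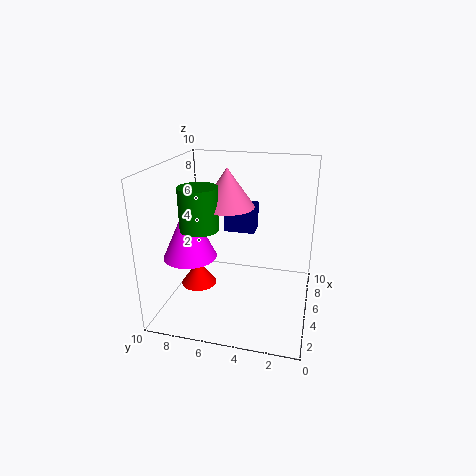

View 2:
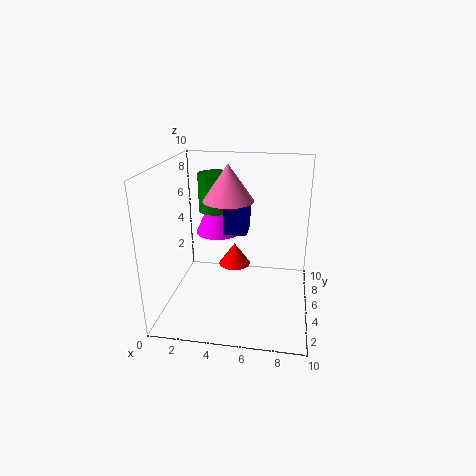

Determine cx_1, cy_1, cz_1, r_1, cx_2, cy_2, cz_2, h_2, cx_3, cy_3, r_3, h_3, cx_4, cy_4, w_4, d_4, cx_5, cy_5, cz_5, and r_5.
cx_1 = 4.25
cy_1 = 5.5
cz_1 = 7.5
r_1 = 1.75
cx_2 = 4.25
cy_2 = 7.75
cz_2 = 1.5
h_2 = 1.75
cx_3 = 3
cy_3 = 7.75
r_3 = 1.75
h_3 = 3.75
cx_4 = 4.25
cy_4 = 3.75
w_4 = 1.5
d_4 = 2
cx_5 = 3
cy_5 = 7
cz_5 = 6.25
r_5 = 1.25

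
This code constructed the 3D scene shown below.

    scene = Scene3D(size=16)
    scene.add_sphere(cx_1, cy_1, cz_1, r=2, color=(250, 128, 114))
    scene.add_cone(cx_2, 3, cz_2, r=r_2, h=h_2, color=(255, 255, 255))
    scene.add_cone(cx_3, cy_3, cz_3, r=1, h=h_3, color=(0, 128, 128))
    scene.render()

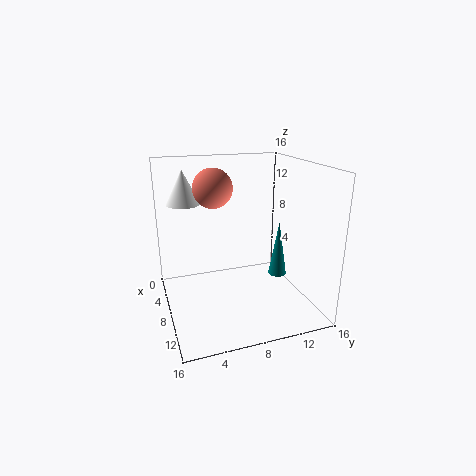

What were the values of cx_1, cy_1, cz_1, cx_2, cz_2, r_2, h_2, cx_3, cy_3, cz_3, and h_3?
cx_1 = 9; cy_1 = 5; cz_1 = 14; cx_2 = 3; cz_2 = 11; r_2 = 2; h_2 = 4; cx_3 = 10; cy_3 = 12; cz_3 = 4; h_3 = 6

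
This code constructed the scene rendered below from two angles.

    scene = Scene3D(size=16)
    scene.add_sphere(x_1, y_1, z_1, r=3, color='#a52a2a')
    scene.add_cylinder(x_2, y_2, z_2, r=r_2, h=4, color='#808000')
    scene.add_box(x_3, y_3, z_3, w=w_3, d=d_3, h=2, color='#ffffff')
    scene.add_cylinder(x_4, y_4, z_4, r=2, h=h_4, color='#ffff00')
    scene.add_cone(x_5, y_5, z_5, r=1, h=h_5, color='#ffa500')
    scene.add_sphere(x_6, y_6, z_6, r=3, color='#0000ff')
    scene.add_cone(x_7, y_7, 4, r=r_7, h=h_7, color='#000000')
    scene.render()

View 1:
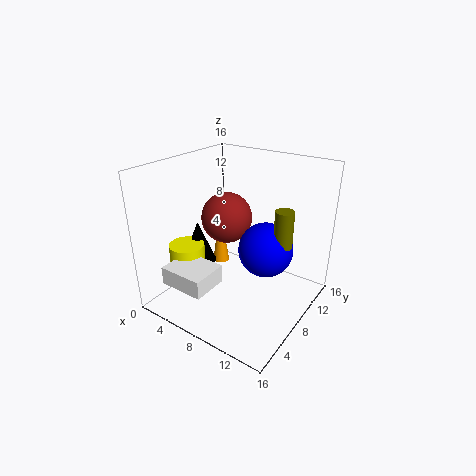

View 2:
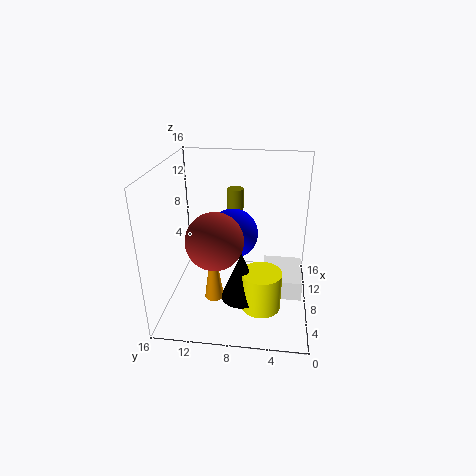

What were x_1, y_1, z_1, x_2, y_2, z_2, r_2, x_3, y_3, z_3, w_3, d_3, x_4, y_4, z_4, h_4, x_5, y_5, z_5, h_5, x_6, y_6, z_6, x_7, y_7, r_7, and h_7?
x_1 = 5
y_1 = 10
z_1 = 9
x_2 = 13
y_2 = 9
z_2 = 8
r_2 = 1
x_3 = 3
y_3 = 1
z_3 = 4
w_3 = 5
d_3 = 4
x_4 = 3
y_4 = 5
z_4 = 3
h_4 = 4
x_5 = 4
y_5 = 10
z_5 = 3
h_5 = 7
x_6 = 11
y_6 = 9
z_6 = 7
x_7 = 3
y_7 = 7
r_7 = 2
h_7 = 5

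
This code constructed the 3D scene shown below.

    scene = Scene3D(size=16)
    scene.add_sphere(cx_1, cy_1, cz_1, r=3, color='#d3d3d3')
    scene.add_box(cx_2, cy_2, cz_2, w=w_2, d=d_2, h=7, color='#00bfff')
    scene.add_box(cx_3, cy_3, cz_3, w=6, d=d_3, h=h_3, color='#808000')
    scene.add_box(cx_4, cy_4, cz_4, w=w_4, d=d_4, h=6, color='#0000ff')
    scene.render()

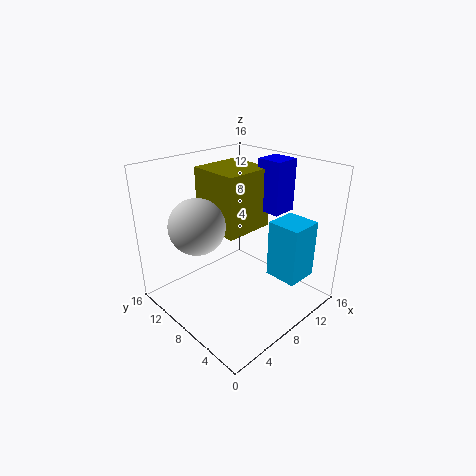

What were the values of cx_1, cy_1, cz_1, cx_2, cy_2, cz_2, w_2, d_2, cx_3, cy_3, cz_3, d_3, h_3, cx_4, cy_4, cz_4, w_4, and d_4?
cx_1 = 4, cy_1 = 10, cz_1 = 10, cx_2 = 12, cy_2 = 3, cz_2 = 2, w_2 = 4, d_2 = 4, cx_3 = 7, cy_3 = 8, cz_3 = 8, d_3 = 6, h_3 = 7, cx_4 = 12, cy_4 = 6, cz_4 = 10, w_4 = 3, d_4 = 3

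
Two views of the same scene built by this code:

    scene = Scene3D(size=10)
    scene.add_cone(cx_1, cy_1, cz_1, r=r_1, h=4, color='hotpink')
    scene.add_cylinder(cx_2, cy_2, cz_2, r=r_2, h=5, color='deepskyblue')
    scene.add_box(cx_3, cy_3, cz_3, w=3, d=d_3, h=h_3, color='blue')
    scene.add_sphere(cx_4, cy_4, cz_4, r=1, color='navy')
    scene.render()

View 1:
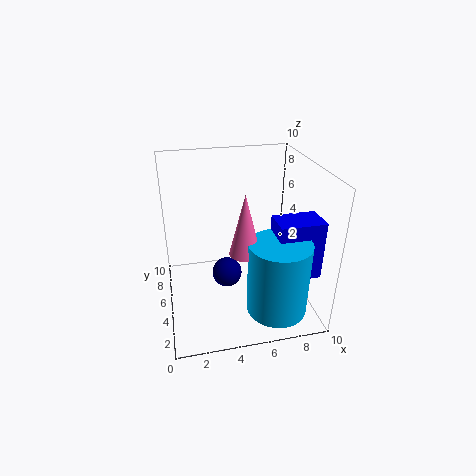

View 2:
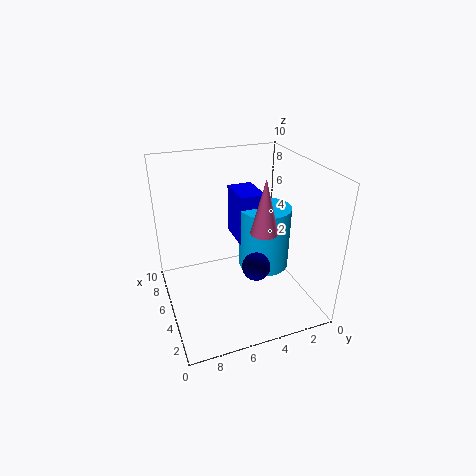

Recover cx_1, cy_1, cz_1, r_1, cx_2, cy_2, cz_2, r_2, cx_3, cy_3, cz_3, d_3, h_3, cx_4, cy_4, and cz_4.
cx_1 = 5
cy_1 = 3
cz_1 = 5
r_1 = 1
cx_2 = 7
cy_2 = 2
cz_2 = 1
r_2 = 2
cx_3 = 7
cy_3 = 2
cz_3 = 3
d_3 = 2
h_3 = 4
cx_4 = 4
cy_4 = 4
cz_4 = 3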